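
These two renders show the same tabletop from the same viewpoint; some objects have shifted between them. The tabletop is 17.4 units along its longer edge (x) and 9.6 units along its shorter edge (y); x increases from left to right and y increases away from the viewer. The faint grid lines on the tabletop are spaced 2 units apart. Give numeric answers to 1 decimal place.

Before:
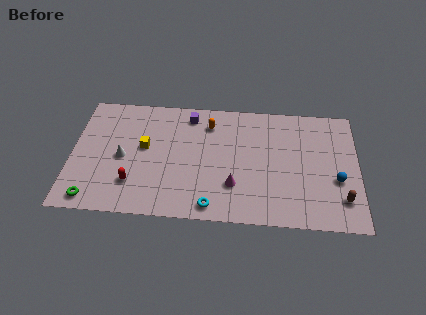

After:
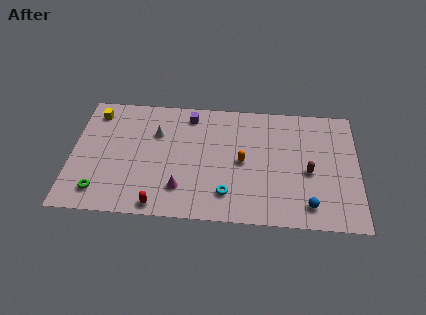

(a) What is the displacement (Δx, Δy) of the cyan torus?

(0.9, 1.0)

From the two frames, the cyan torus sits at roughly (8.6, 1.1) before and (9.5, 2.1) after.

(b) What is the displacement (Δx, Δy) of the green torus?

(0.4, 0.6)

From the two frames, the green torus sits at roughly (1.4, 1.1) before and (1.8, 1.7) after.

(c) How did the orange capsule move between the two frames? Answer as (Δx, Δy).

(2.1, -2.9)

From the two frames, the orange capsule sits at roughly (8.3, 7.6) before and (10.4, 4.7) after.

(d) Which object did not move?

the purple cube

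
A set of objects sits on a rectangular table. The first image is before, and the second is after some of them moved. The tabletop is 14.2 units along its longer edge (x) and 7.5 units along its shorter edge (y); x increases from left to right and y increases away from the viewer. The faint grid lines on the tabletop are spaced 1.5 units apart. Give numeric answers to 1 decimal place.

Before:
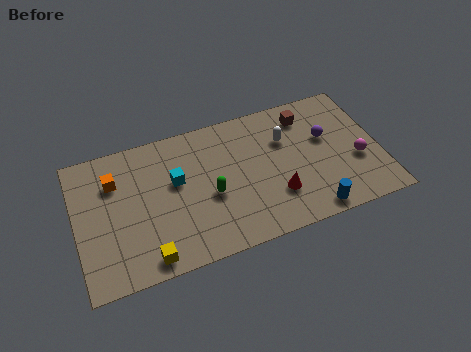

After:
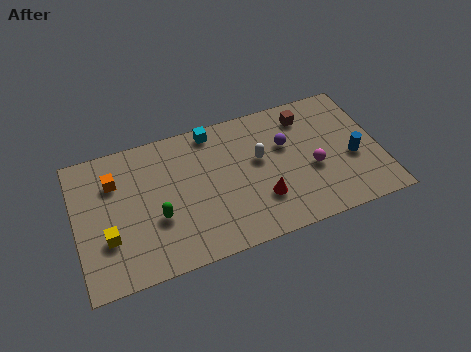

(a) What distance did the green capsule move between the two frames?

2.5

The green capsule moved from about (6.2, 3.2) to (3.7, 2.8), a distance of √(2.5² + 0.4²) ≈ 2.5.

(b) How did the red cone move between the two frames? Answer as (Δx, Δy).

(-0.7, 0.0)

The red cone started near (9.2, 2.2) and ended near (8.5, 2.2).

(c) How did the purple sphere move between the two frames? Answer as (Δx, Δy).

(-1.9, 0.2)

The purple sphere was at about (11.8, 4.6) and moved to about (9.9, 4.8).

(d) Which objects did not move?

the orange cube and the brown cube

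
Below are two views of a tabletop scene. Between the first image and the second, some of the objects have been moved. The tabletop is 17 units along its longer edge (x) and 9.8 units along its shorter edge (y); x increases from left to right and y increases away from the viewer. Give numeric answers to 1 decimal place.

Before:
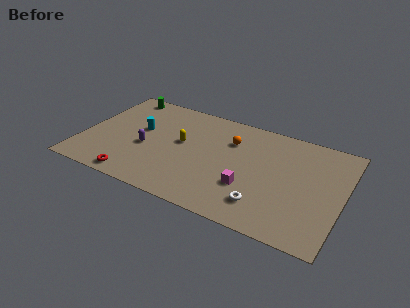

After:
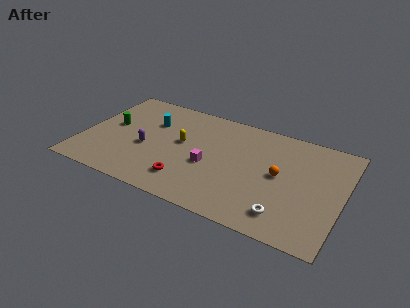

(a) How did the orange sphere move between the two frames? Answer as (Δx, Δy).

(3.4, -1.9)

The orange sphere started near (9.5, 7.0) and ended near (12.9, 5.1).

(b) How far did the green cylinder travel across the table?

3.4

From (1.9, 8.8) to (1.7, 5.4), the green cylinder covered √(0.2² + 3.4²) ≈ 3.4 units.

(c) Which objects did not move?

the yellow capsule and the purple capsule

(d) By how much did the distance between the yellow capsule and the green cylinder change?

-0.9

Before: roughly 5.6 units apart; after: 4.7. That's 0.9 units closer together.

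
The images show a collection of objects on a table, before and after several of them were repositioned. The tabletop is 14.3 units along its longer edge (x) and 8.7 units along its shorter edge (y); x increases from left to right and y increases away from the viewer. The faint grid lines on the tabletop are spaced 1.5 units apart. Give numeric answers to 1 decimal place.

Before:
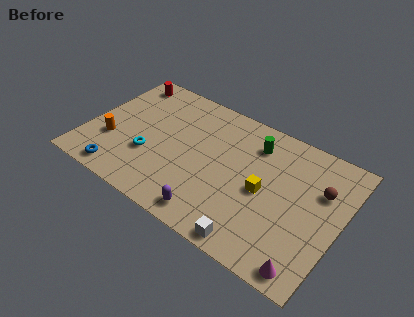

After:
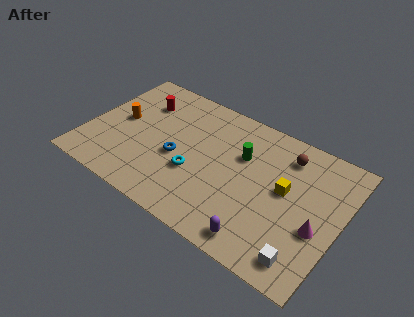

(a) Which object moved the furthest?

the blue torus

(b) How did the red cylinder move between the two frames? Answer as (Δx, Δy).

(1.3, -1.1)

The red cylinder started near (1.3, 7.5) and ended near (2.6, 6.4).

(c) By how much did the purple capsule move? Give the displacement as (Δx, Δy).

(2.7, 0.0)

The purple capsule was at about (7.7, 1.1) and moved to about (10.4, 1.1).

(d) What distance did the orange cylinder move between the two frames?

1.7

From (1.5, 2.9) to (1.7, 4.6), the orange cylinder covered √(0.2² + 1.7²) ≈ 1.7 units.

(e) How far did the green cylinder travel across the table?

1.2

The green cylinder was near (9.1, 6.8) before and (8.6, 5.7) after, so it travelled √(0.5² + 1.1²) ≈ 1.2 units.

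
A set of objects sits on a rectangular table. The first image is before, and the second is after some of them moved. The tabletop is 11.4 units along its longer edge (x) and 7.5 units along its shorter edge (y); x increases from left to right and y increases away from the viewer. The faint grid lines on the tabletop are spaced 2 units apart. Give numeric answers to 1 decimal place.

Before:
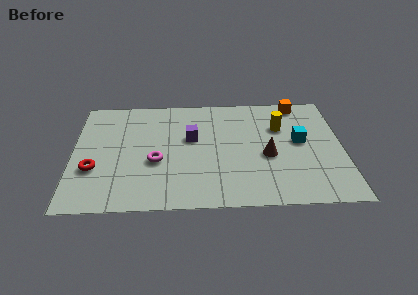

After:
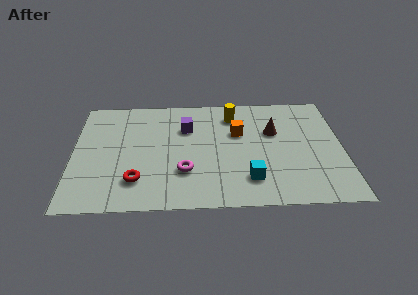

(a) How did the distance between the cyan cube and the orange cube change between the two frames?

+0.5

They were about 2.6 units apart before and 3.1 after — 0.5 units further apart.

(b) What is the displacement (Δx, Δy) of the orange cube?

(-2.6, -1.9)

From the two frames, the orange cube sits at roughly (9.6, 6.7) before and (7.0, 4.8) after.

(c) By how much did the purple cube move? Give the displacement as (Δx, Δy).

(-0.2, 0.7)

From the two frames, the purple cube sits at roughly (5.0, 4.5) before and (4.8, 5.2) after.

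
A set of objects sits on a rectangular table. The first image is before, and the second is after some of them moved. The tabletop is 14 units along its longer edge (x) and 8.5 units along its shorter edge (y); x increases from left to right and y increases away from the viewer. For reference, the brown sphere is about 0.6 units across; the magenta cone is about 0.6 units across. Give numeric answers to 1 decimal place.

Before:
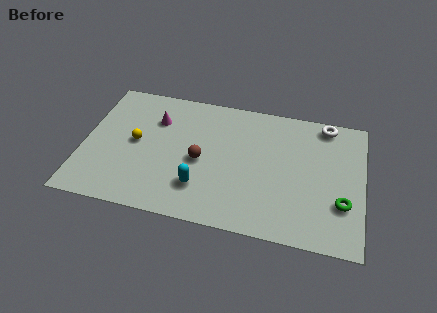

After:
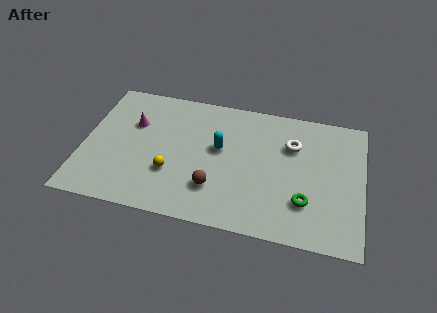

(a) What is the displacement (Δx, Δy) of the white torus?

(-1.6, -1.7)

The white torus started near (12.0, 7.6) and ended near (10.4, 5.9).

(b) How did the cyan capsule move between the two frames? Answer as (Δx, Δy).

(0.8, 2.7)

The cyan capsule was at about (6.0, 2.2) and moved to about (6.8, 4.9).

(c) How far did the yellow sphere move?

2.5

The yellow sphere moved from about (2.6, 4.4) to (4.5, 2.8), a distance of √(1.9² + 1.6²) ≈ 2.5.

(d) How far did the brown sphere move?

1.8

The brown sphere moved from about (5.9, 3.9) to (6.7, 2.3), a distance of √(0.8² + 1.6²) ≈ 1.8.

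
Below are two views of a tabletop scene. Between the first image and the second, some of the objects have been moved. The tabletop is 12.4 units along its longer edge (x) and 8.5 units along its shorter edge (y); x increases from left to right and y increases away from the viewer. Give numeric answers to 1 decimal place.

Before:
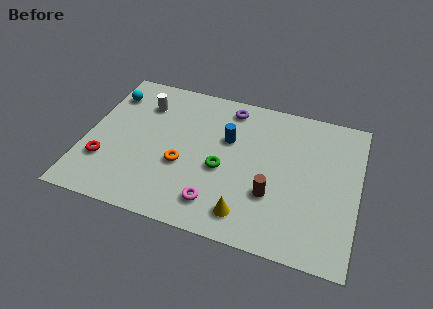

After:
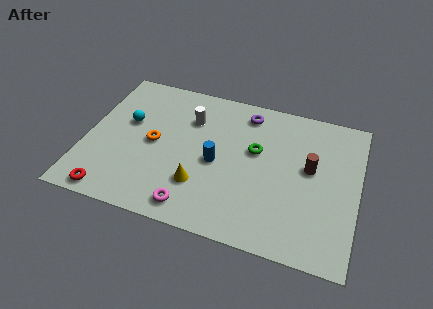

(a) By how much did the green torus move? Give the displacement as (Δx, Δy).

(1.4, 1.5)

The green torus started near (6.3, 3.6) and ended near (7.7, 5.1).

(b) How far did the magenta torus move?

1.1

The magenta torus was near (6.2, 1.6) before and (5.2, 1.1) after, so it travelled √(1.0² + 0.5²) ≈ 1.1 units.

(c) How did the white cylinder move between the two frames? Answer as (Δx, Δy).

(2.2, -0.3)

The white cylinder was at about (2.4, 6.4) and moved to about (4.6, 6.1).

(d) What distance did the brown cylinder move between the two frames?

2.6

The brown cylinder moved from about (8.6, 2.8) to (10.2, 4.8), a distance of √(1.6² + 2.0²) ≈ 2.6.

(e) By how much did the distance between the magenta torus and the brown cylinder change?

+3.5

The distance was about 2.7 in the first image and 6.2 in the second, so they moved 3.5 units further apart.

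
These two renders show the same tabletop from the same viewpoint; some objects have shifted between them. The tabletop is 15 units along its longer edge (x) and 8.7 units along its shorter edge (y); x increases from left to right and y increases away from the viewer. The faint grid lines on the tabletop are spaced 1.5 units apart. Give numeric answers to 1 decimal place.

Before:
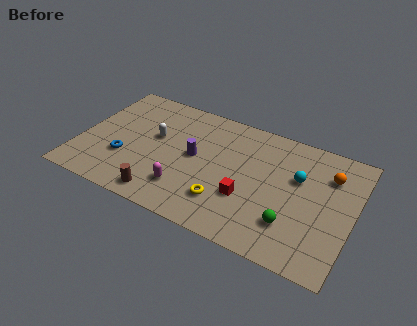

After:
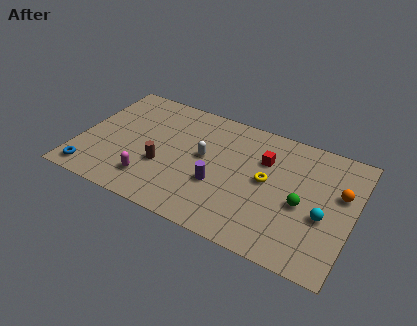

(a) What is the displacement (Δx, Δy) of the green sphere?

(0.4, 1.5)

The green sphere was at about (11.9, 2.3) and moved to about (12.3, 3.8).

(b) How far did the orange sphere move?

1.2

The orange sphere moved from about (13.5, 6.4) to (14.2, 5.4), a distance of √(0.7² + 1.0²) ≈ 1.2.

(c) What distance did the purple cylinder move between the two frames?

2.1

From (6.3, 4.6) to (7.8, 3.2), the purple cylinder covered √(1.5² + 1.4²) ≈ 2.1 units.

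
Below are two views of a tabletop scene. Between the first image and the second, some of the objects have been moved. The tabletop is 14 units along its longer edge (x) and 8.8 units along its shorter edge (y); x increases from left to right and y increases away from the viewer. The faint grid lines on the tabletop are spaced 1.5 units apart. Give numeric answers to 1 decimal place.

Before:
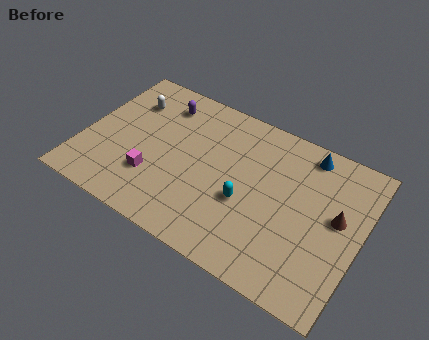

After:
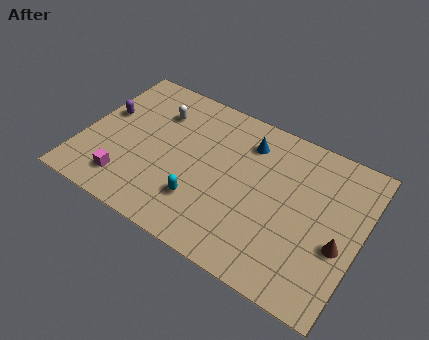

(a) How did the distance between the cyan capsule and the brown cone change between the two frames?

+2.3

They were about 4.6 units apart before and 6.9 after — 2.3 units further apart.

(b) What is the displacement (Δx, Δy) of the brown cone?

(0.3, -1.4)

The brown cone started near (12.8, 4.9) and ended near (13.1, 3.5).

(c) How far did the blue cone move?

3.0

The blue cone was near (10.9, 7.7) before and (8.0, 6.9) after, so it travelled √(2.9² + 0.8²) ≈ 3.0 units.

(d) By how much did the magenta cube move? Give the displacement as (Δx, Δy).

(-1.2, -0.9)

From the two frames, the magenta cube sits at roughly (3.8, 2.6) before and (2.6, 1.7) after.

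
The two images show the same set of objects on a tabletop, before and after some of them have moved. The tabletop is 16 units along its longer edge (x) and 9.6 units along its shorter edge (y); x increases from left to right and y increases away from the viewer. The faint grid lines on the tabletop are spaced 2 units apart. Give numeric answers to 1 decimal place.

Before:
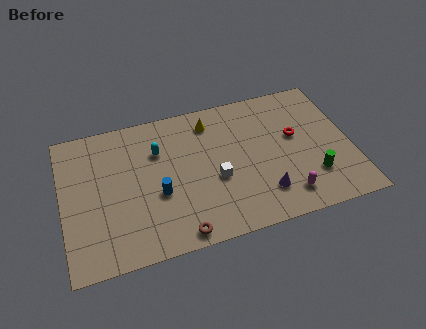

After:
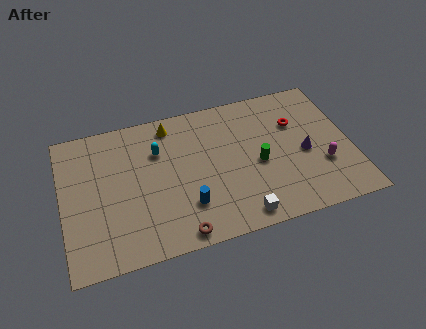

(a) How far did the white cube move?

3.0

The white cube moved from about (8.4, 3.9) to (9.5, 1.1), a distance of √(1.1² + 2.8²) ≈ 3.0.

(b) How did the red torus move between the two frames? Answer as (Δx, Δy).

(0.1, 0.9)

The red torus was at about (13.0, 5.6) and moved to about (13.1, 6.5).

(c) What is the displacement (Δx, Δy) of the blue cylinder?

(1.5, -1.2)

From the two frames, the blue cylinder sits at roughly (5.2, 3.8) before and (6.7, 2.6) after.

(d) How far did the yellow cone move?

2.2

The yellow cone moved from about (8.4, 7.9) to (6.2, 8.3), a distance of √(2.2² + 0.4²) ≈ 2.2.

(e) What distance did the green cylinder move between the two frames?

3.4

The green cylinder was near (13.7, 2.6) before and (10.8, 4.3) after, so it travelled √(2.9² + 1.7²) ≈ 3.4 units.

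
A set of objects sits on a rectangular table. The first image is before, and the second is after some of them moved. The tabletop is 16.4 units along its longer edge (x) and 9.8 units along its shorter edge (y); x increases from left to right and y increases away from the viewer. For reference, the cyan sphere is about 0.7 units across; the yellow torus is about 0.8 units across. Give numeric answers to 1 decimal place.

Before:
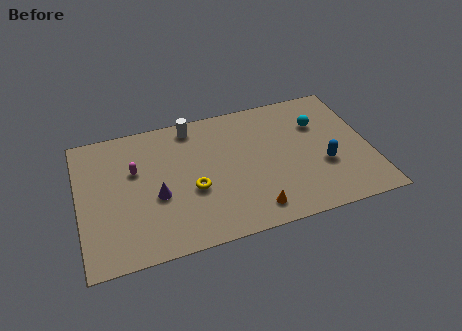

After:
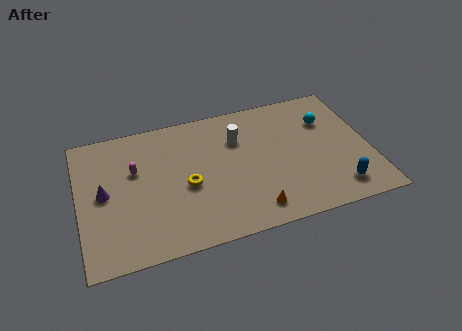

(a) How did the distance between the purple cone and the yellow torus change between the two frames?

+2.7

Before: roughly 2.0 units apart; after: 4.7. That's 2.7 units further apart.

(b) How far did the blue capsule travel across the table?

2.0

The blue capsule was near (13.7, 3.6) before and (14.3, 1.7) after, so it travelled √(0.6² + 1.9²) ≈ 2.0 units.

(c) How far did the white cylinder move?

3.0

From (6.6, 8.6) to (9.1, 6.9), the white cylinder covered √(2.5² + 1.7²) ≈ 3.0 units.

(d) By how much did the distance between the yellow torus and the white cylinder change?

-0.7

The distance was about 4.7 in the first image and 4.0 in the second, so they moved 0.7 units closer together.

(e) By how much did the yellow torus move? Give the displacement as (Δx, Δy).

(-0.3, 0.4)

From the two frames, the yellow torus sits at roughly (6.3, 3.9) before and (6.0, 4.3) after.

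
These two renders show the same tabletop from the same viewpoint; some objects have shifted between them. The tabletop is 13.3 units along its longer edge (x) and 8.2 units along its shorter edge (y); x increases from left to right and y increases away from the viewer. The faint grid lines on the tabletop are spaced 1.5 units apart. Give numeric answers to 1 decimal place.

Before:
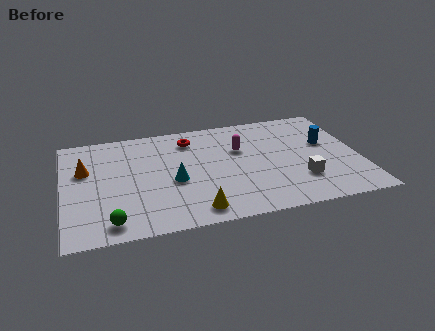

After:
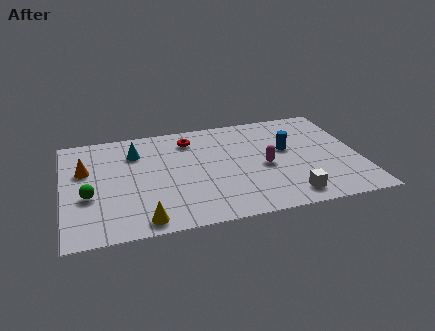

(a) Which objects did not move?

the red torus and the orange cone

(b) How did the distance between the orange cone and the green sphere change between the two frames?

-2.2

Before: roughly 4.2 units apart; after: 2.0. That's 2.2 units closer together.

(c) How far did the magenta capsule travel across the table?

1.9

The magenta capsule moved from about (8.0, 5.3) to (9.0, 3.7), a distance of √(1.0² + 1.6²) ≈ 1.9.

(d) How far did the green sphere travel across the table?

2.3

The green sphere was near (2.0, 1.1) before and (1.1, 3.2) after, so it travelled √(0.9² + 2.1²) ≈ 2.3 units.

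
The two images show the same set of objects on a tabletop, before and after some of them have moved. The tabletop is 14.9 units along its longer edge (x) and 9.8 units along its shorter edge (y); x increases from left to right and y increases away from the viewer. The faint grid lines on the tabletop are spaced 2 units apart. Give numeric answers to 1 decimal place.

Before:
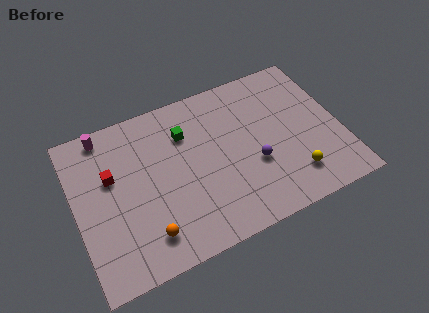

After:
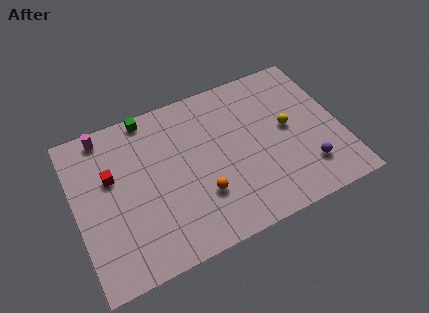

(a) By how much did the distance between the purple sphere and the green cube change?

+5.7

Before: roughly 4.9 units apart; after: 10.6. That's 5.7 units further apart.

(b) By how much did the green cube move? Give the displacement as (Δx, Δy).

(-1.9, 1.9)

The green cube started near (6.4, 7.1) and ended near (4.5, 9.0).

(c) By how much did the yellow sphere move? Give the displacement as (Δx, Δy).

(0.1, 3.1)

The yellow sphere was at about (11.9, 2.1) and moved to about (12.0, 5.2).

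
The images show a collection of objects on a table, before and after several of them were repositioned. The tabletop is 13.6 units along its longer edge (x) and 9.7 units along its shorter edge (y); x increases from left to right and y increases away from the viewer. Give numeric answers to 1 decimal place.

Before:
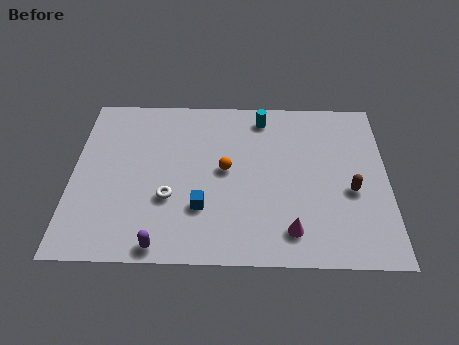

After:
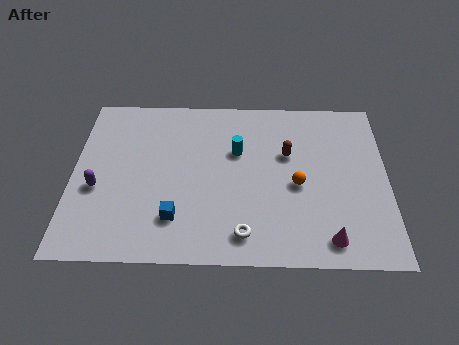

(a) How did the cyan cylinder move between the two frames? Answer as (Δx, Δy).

(-1.1, -2.1)

The cyan cylinder was at about (8.2, 8.3) and moved to about (7.1, 6.2).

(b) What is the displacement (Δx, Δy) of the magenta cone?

(1.6, -0.4)

The magenta cone was at about (9.4, 1.7) and moved to about (11.0, 1.3).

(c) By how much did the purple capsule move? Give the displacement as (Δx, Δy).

(-2.8, 3.1)

From the two frames, the purple capsule sits at roughly (3.9, 0.8) before and (1.1, 3.9) after.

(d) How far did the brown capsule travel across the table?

3.4

The brown capsule was near (12.0, 4.0) before and (9.3, 6.1) after, so it travelled √(2.7² + 2.1²) ≈ 3.4 units.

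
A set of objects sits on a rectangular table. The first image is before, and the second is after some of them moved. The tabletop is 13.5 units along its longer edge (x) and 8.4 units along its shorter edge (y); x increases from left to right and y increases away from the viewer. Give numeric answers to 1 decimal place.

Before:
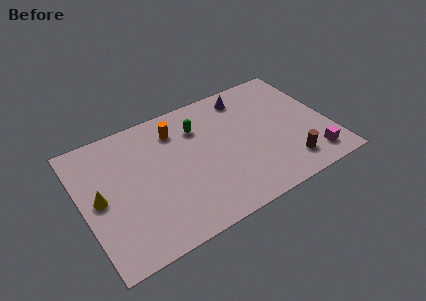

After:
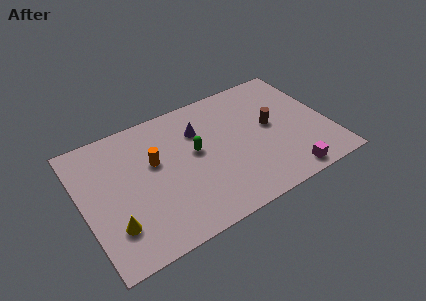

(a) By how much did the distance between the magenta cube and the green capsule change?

-1.5

They were about 7.4 units apart before and 5.9 after — 1.5 units closer together.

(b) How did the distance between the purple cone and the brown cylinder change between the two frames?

-1.6

They were about 5.7 units apart before and 4.1 after — 1.6 units closer together.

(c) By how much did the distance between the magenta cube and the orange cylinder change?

-0.7

Before: roughly 8.6 units apart; after: 7.9. That's 0.7 units closer together.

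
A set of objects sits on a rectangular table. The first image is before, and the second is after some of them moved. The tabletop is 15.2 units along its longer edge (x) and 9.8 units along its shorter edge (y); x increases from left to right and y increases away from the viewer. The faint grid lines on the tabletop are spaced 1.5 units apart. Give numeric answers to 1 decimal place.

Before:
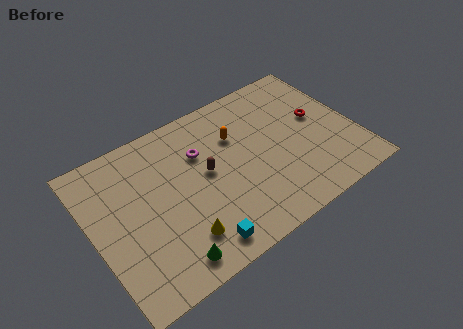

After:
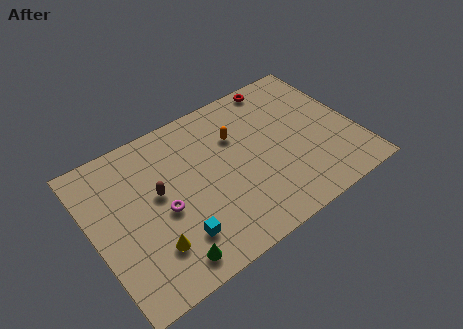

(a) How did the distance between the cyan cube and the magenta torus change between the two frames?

-3.5

Before: roughly 5.5 units apart; after: 2.0. That's 3.5 units closer together.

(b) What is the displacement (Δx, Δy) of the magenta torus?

(-2.6, -2.4)

From the two frames, the magenta torus sits at roughly (6.5, 6.7) before and (3.9, 4.3) after.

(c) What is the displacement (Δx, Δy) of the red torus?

(-1.7, 3.4)

The red torus was at about (13.3, 5.5) and moved to about (11.6, 8.9).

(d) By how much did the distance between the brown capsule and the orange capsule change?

+2.5

They were about 2.4 units apart before and 4.9 after — 2.5 units further apart.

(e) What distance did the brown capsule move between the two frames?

2.8

The brown capsule moved from about (6.6, 5.3) to (3.8, 5.5), a distance of √(2.8² + 0.2²) ≈ 2.8.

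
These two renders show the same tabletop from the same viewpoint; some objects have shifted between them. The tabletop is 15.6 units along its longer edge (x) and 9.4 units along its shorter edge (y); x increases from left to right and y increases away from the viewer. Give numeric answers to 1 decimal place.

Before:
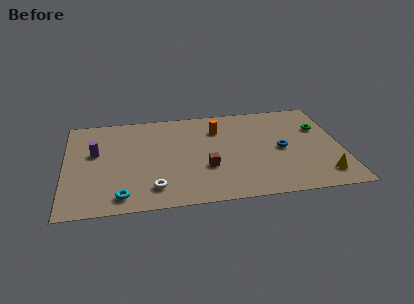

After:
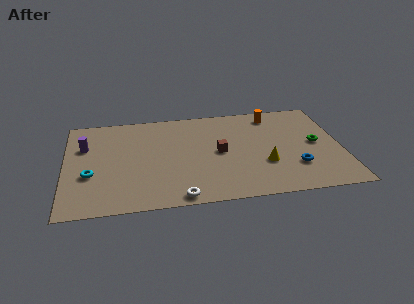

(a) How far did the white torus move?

1.7

The white torus was near (4.9, 1.8) before and (6.3, 0.8) after, so it travelled √(1.4² + 1.0²) ≈ 1.7 units.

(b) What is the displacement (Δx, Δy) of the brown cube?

(0.8, 1.4)

From the two frames, the brown cube sits at roughly (7.9, 3.3) before and (8.7, 4.7) after.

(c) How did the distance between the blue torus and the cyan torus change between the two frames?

+1.9

Before: roughly 9.6 units apart; after: 11.5. That's 1.9 units further apart.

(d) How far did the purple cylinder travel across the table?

0.9

The purple cylinder was near (1.7, 5.6) before and (1.1, 6.3) after, so it travelled √(0.6² + 0.7²) ≈ 0.9 units.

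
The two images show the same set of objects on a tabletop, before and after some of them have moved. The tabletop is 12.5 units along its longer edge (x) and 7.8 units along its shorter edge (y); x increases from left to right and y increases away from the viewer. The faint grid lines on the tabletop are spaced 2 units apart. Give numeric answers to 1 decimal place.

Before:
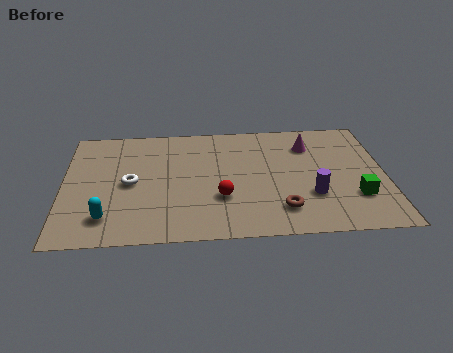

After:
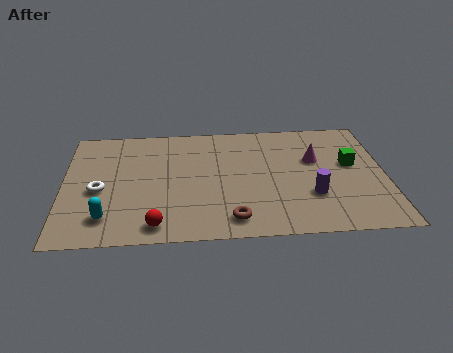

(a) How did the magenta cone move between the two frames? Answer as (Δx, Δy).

(0.2, -1.0)

The magenta cone was at about (9.6, 5.9) and moved to about (9.8, 4.9).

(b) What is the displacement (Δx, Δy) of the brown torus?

(-1.9, -0.5)

The brown torus started near (8.4, 1.7) and ended near (6.5, 1.2).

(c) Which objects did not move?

the cyan capsule and the purple cylinder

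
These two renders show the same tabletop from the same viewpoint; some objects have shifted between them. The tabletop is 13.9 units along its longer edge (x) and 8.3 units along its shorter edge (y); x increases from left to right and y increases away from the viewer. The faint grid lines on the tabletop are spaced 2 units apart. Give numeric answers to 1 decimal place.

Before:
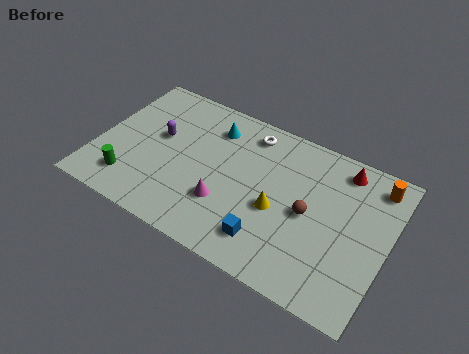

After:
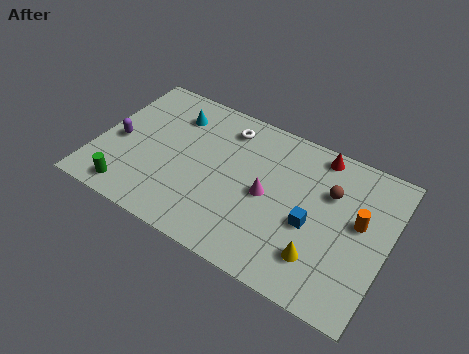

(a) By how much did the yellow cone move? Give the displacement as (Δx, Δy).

(2.2, -1.5)

The yellow cone was at about (8.8, 3.5) and moved to about (11.0, 2.0).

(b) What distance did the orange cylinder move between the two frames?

2.4

The orange cylinder was near (13.0, 7.0) before and (12.5, 4.7) after, so it travelled √(0.5² + 2.3²) ≈ 2.4 units.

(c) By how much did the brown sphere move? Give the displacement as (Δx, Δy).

(0.8, 1.6)

The brown sphere was at about (10.2, 4.0) and moved to about (11.0, 5.6).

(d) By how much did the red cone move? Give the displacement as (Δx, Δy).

(-1.2, 0.3)

From the two frames, the red cone sits at roughly (11.4, 7.1) before and (10.2, 7.4) after.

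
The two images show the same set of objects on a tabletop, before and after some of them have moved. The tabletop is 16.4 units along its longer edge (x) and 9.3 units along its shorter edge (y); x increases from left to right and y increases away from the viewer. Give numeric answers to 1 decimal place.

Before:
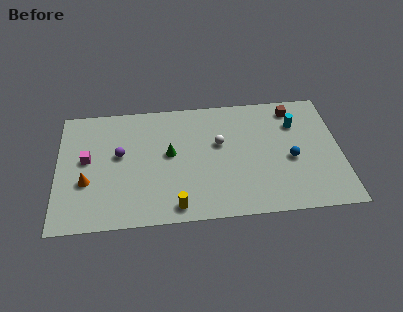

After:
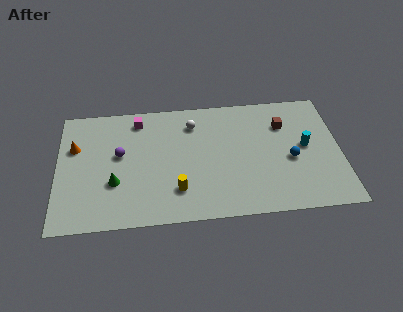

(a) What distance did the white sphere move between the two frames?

2.3

The white sphere was near (9.4, 5.6) before and (7.9, 7.3) after, so it travelled √(1.5² + 1.7²) ≈ 2.3 units.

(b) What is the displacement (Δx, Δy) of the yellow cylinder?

(0.1, 1.2)

The yellow cylinder was at about (6.8, 1.1) and moved to about (6.9, 2.3).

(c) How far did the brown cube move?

1.3

From (13.8, 7.9) to (13.2, 6.7), the brown cube covered √(0.6² + 1.2²) ≈ 1.3 units.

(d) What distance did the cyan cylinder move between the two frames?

1.9

The cyan cylinder was near (13.9, 6.7) before and (14.4, 4.9) after, so it travelled √(0.5² + 1.8²) ≈ 1.9 units.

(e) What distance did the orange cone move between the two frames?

2.8

The orange cone was near (1.7, 3.4) before and (1.0, 6.1) after, so it travelled √(0.7² + 2.7²) ≈ 2.8 units.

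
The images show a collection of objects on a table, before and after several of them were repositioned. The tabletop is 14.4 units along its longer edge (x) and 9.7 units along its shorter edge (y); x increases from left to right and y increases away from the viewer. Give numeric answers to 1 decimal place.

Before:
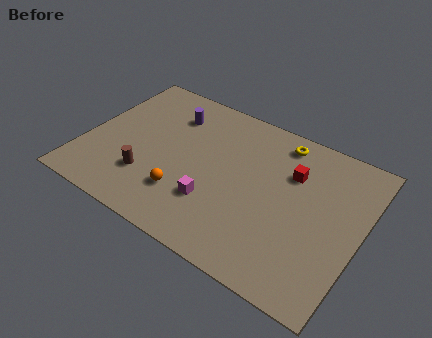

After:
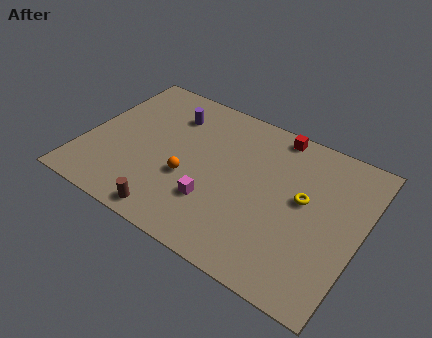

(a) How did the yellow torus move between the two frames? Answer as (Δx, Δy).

(1.7, -3.0)

The yellow torus started near (9.7, 8.4) and ended near (11.4, 5.4).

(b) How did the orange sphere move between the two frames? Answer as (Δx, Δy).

(0.0, 1.1)

From the two frames, the orange sphere sits at roughly (5.6, 2.6) before and (5.6, 3.7) after.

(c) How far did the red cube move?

2.4

From (10.6, 6.7) to (9.4, 8.8), the red cube covered √(1.2² + 2.1²) ≈ 2.4 units.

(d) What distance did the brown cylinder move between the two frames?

2.3

The brown cylinder moved from about (3.6, 2.7) to (5.2, 1.0), a distance of √(1.6² + 1.7²) ≈ 2.3.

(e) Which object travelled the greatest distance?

the yellow torus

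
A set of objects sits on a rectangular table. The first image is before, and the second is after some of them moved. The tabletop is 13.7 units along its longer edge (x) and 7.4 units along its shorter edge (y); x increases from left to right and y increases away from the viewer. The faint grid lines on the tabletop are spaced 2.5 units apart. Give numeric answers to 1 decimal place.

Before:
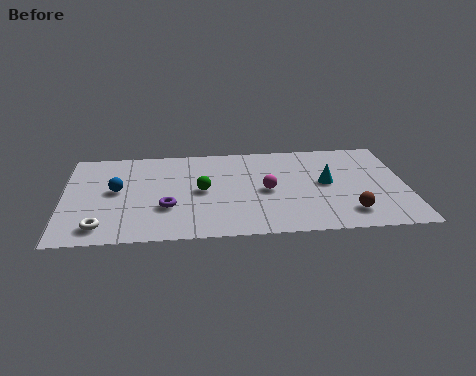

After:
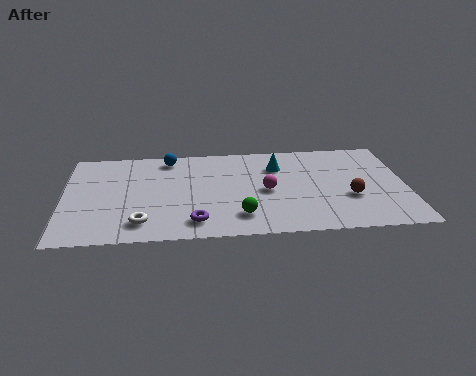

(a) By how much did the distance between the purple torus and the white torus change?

-0.8

The distance was about 2.9 in the first image and 2.1 in the second, so they moved 0.8 units closer together.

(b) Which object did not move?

the magenta sphere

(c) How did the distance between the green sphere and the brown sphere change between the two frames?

-1.7

They were about 6.2 units apart before and 4.5 after — 1.7 units closer together.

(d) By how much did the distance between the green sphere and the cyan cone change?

-0.9

They were about 5.0 units apart before and 4.1 after — 0.9 units closer together.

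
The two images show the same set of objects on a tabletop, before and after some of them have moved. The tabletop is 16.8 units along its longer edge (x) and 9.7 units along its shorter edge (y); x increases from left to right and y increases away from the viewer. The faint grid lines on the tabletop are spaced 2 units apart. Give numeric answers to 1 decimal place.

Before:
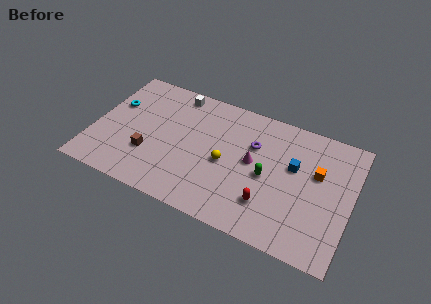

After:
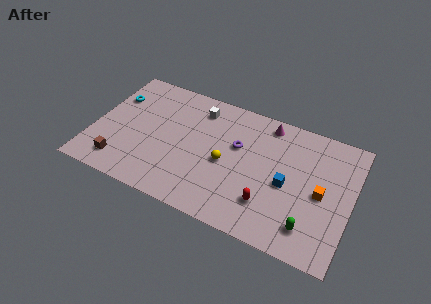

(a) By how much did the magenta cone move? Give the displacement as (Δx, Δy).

(0.6, 3.3)

The magenta cone started near (10.4, 5.2) and ended near (11.0, 8.5).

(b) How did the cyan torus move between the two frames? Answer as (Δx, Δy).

(-0.1, 0.6)

The cyan torus started near (1.1, 6.2) and ended near (1.0, 6.8).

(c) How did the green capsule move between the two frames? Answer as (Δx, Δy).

(3.0, -2.6)

The green capsule started near (11.4, 4.5) and ended near (14.4, 1.9).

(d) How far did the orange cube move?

1.5

The orange cube moved from about (14.5, 6.0) to (14.9, 4.6), a distance of √(0.4² + 1.4²) ≈ 1.5.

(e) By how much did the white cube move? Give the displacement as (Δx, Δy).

(1.6, -0.7)

The white cube was at about (4.9, 8.6) and moved to about (6.5, 7.9).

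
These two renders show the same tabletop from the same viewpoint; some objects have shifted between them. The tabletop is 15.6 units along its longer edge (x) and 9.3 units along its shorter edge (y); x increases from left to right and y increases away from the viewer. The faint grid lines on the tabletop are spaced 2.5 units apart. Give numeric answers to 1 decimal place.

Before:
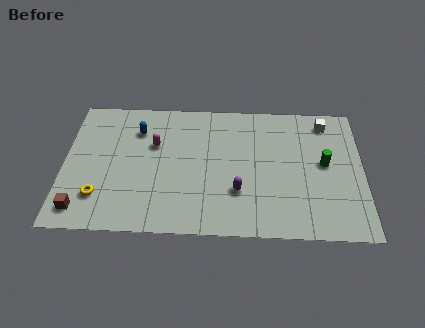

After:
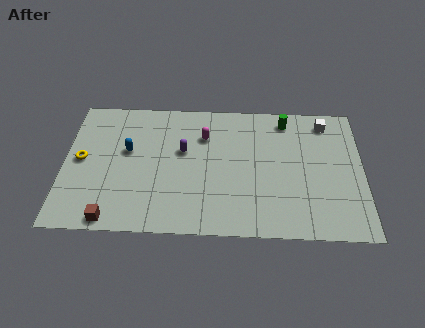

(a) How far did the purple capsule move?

4.0

From (9.1, 2.9) to (6.2, 5.6), the purple capsule covered √(2.9² + 2.7²) ≈ 4.0 units.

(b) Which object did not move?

the white cube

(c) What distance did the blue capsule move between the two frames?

1.6

From (3.8, 7.0) to (3.3, 5.5), the blue capsule covered √(0.5² + 1.5²) ≈ 1.6 units.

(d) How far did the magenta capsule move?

2.7

The magenta capsule moved from about (4.7, 6.0) to (7.3, 6.7), a distance of √(2.6² + 0.7²) ≈ 2.7.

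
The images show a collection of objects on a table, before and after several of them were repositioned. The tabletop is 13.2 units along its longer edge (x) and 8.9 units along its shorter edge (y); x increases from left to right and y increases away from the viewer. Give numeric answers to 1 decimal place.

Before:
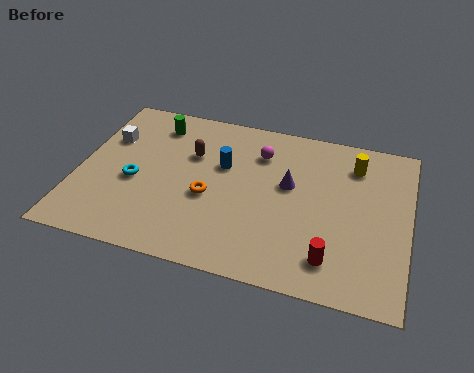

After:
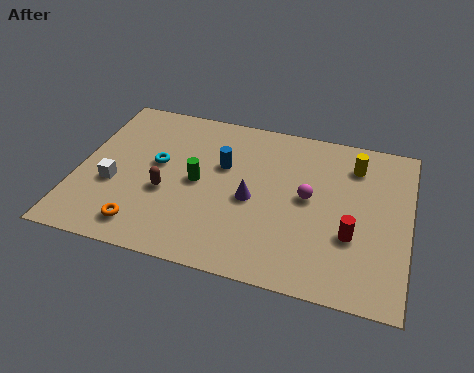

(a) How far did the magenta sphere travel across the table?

2.9

The magenta sphere was near (7.1, 6.7) before and (9.2, 4.7) after, so it travelled √(2.1² + 2.0²) ≈ 2.9 units.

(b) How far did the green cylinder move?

3.5

The green cylinder was near (2.8, 7.3) before and (4.8, 4.4) after, so it travelled √(2.0² + 2.9²) ≈ 3.5 units.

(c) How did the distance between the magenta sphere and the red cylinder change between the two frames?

-3.5

The distance was about 5.9 in the first image and 2.4 in the second, so they moved 3.5 units closer together.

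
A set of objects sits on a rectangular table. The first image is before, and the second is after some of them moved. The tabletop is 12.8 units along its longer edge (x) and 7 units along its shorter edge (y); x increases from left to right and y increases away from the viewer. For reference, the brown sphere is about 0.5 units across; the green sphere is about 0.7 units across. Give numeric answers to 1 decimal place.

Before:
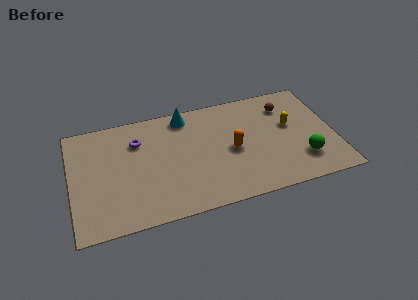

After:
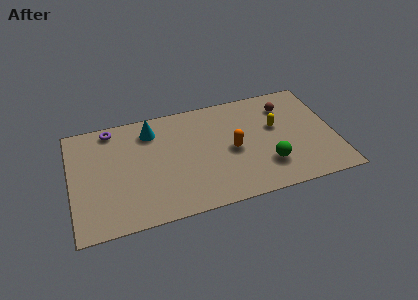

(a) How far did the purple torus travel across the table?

1.6

The purple torus was near (3.3, 5.1) before and (2.1, 6.2) after, so it travelled √(1.2² + 1.1²) ≈ 1.6 units.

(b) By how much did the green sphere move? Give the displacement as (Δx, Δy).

(-1.7, 0.1)

The green sphere started near (11.1, 1.8) and ended near (9.4, 1.9).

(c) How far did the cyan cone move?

1.8

The cyan cone was near (5.7, 6.1) before and (4.0, 5.6) after, so it travelled √(1.7² + 0.5²) ≈ 1.8 units.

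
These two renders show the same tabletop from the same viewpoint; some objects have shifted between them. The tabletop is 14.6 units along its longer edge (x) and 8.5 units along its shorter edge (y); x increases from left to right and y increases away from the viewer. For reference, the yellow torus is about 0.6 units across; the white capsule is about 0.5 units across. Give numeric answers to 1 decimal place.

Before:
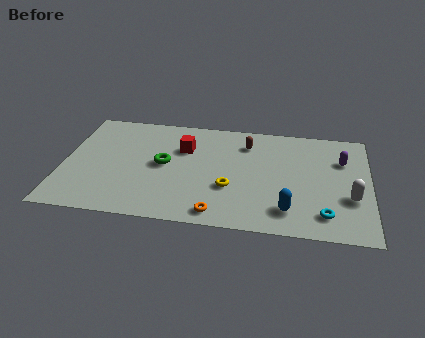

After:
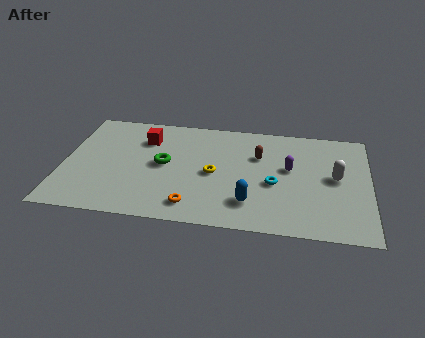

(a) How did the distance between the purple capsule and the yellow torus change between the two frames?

-2.3

They were about 6.0 units apart before and 3.7 after — 2.3 units closer together.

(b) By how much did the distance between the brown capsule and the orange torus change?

-0.5

Before: roughly 5.7 units apart; after: 5.2. That's 0.5 units closer together.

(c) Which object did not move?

the green torus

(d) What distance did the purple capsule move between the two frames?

2.7

From (13.3, 5.9) to (10.8, 4.9), the purple capsule covered √(2.5² + 1.0²) ≈ 2.7 units.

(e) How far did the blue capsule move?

1.8

From (10.8, 1.7) to (9.0, 2.0), the blue capsule covered √(1.8² + 0.3²) ≈ 1.8 units.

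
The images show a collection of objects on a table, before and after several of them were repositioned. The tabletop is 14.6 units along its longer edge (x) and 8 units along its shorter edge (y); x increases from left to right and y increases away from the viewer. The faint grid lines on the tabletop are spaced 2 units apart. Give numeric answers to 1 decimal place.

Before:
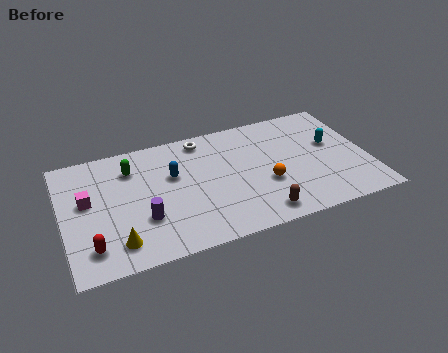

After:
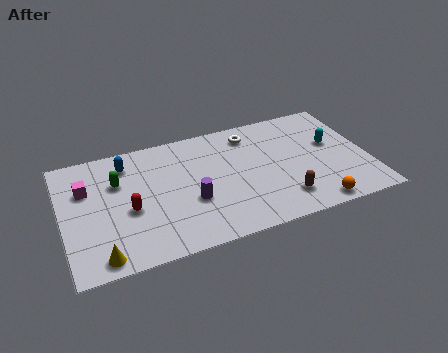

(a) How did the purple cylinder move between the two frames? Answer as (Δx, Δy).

(2.3, 0.4)

From the two frames, the purple cylinder sits at roughly (3.7, 2.6) before and (6.0, 3.0) after.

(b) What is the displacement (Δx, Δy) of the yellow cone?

(-0.8, -0.6)

From the two frames, the yellow cone sits at roughly (2.4, 1.5) before and (1.6, 0.9) after.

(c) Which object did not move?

the cyan capsule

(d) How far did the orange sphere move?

3.0

The orange sphere was near (9.6, 3.0) before and (11.7, 0.8) after, so it travelled √(2.1² + 2.2²) ≈ 3.0 units.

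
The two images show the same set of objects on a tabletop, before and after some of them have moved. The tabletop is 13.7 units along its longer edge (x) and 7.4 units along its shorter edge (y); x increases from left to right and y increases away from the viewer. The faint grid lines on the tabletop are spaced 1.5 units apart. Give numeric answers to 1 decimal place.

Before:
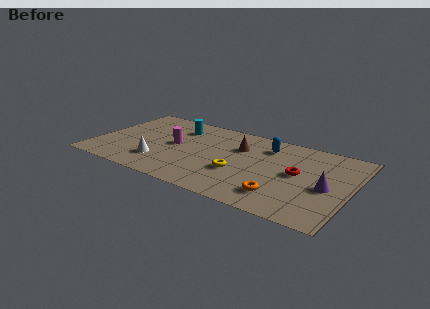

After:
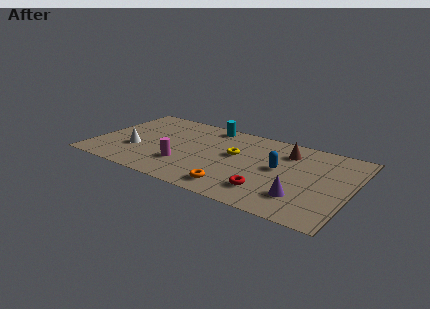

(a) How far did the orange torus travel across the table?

2.4

From (10.3, 1.6) to (7.9, 1.2), the orange torus covered √(2.4² + 0.4²) ≈ 2.4 units.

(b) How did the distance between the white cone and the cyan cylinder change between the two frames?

+1.4

The distance was about 3.8 in the first image and 5.2 in the second, so they moved 1.4 units further apart.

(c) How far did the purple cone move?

1.8

From (12.5, 3.3) to (11.3, 1.9), the purple cone covered √(1.2² + 1.4²) ≈ 1.8 units.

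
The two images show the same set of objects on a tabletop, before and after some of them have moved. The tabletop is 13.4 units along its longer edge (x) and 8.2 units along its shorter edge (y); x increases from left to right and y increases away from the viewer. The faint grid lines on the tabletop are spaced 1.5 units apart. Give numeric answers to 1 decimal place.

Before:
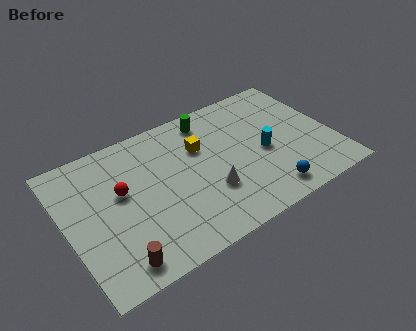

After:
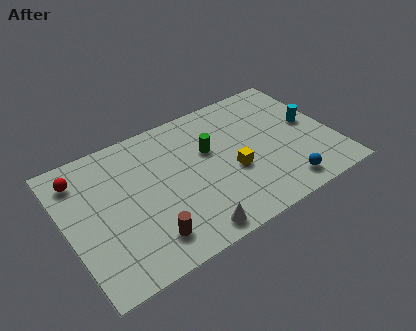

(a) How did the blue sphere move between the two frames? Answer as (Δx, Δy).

(0.8, 0.0)

The blue sphere was at about (9.6, 1.2) and moved to about (10.4, 1.2).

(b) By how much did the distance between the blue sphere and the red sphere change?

+3.1

The distance was about 7.7 in the first image and 10.8 in the second, so they moved 3.1 units further apart.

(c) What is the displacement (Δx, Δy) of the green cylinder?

(-0.3, -1.9)

The green cylinder was at about (7.6, 7.0) and moved to about (7.3, 5.1).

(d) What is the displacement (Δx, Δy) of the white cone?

(-1.3, -1.8)

The white cone was at about (6.9, 2.7) and moved to about (5.6, 0.9).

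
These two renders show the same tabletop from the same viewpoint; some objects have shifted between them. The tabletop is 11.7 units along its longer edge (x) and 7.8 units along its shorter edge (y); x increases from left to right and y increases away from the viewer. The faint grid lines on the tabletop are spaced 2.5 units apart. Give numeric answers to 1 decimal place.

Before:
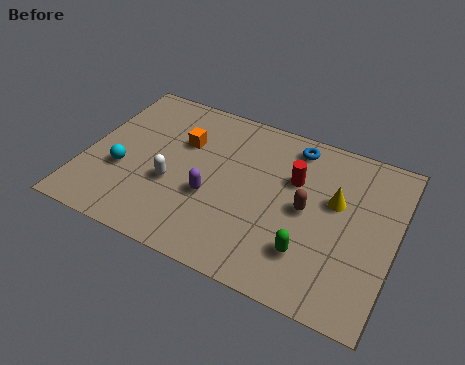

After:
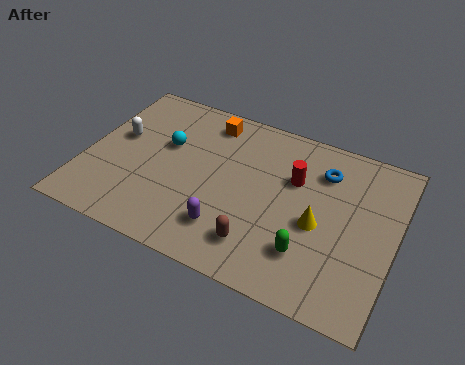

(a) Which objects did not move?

the red cylinder and the green capsule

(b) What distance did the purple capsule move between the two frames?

1.4

The purple capsule moved from about (4.9, 3.0) to (5.7, 1.8), a distance of √(0.8² + 1.2²) ≈ 1.4.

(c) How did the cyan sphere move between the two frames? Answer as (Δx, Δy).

(1.4, 1.9)

The cyan sphere was at about (1.5, 2.9) and moved to about (2.9, 4.8).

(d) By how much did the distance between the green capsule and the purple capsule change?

-0.9

Before: roughly 3.9 units apart; after: 3.0. That's 0.9 units closer together.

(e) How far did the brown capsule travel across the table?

2.7

From (8.4, 3.9) to (6.9, 1.6), the brown capsule covered √(1.5² + 2.3²) ≈ 2.7 units.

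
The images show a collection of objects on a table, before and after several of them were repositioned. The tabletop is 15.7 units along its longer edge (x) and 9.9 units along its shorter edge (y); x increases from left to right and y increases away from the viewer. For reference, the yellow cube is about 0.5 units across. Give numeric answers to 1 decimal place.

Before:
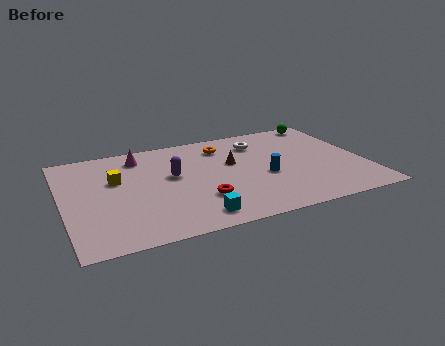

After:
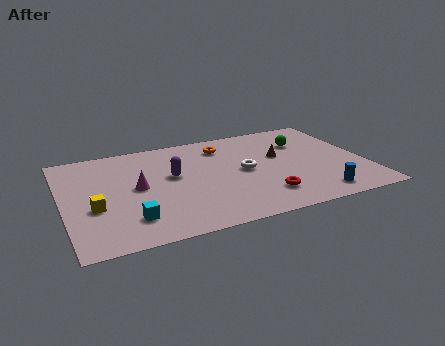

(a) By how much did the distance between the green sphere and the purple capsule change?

-2.0

The distance was about 9.2 in the first image and 7.2 in the second, so they moved 2.0 units closer together.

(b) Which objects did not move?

the orange torus and the purple capsule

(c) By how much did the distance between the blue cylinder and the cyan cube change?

+4.8

Before: roughly 4.8 units apart; after: 9.6. That's 4.8 units further apart.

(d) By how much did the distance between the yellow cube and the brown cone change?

+4.0

They were about 6.1 units apart before and 10.1 after — 4.0 units further apart.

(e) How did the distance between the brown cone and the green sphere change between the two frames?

-4.4

Before: roughly 6.2 units apart; after: 1.8. That's 4.4 units closer together.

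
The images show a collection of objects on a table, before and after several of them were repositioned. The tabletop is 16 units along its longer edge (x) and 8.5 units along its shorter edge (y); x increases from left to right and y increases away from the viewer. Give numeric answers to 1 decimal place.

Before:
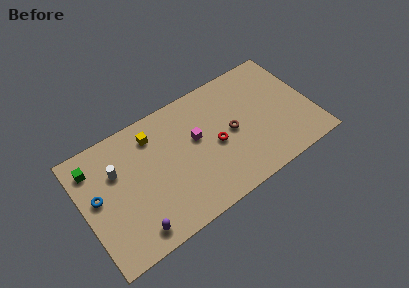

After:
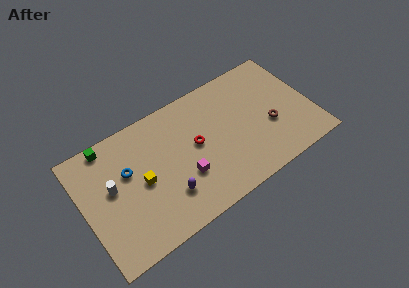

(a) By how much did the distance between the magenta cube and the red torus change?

+0.4

They were about 1.6 units apart before and 2.0 after — 0.4 units further apart.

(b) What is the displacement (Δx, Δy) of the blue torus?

(2.2, 0.6)

The blue torus was at about (1.0, 4.7) and moved to about (3.2, 5.3).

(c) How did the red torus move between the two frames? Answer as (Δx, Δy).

(-1.3, 0.7)

The red torus started near (9.2, 3.9) and ended near (7.9, 4.6).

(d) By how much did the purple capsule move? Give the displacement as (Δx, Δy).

(2.5, 1.1)

The purple capsule started near (3.0, 1.2) and ended near (5.5, 2.3).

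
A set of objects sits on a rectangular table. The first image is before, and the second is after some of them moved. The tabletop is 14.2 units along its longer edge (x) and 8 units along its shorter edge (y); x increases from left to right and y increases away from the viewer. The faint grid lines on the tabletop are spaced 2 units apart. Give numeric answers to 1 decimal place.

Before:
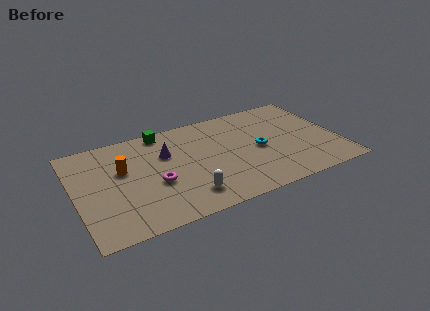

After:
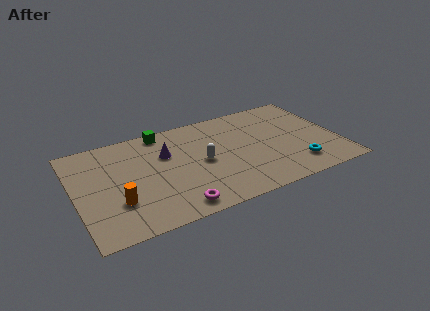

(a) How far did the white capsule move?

2.5

From (5.7, 1.6) to (6.8, 3.9), the white capsule covered √(1.1² + 2.3²) ≈ 2.5 units.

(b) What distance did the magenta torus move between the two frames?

2.3

From (4.2, 3.2) to (5.0, 1.0), the magenta torus covered √(0.8² + 2.2²) ≈ 2.3 units.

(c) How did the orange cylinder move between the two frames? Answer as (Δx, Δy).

(-0.5, -2.4)

From the two frames, the orange cylinder sits at roughly (2.6, 4.9) before and (2.1, 2.5) after.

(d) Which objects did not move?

the green cube and the purple cone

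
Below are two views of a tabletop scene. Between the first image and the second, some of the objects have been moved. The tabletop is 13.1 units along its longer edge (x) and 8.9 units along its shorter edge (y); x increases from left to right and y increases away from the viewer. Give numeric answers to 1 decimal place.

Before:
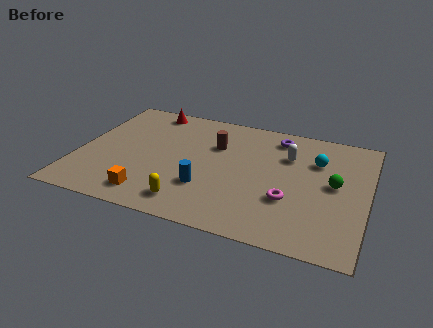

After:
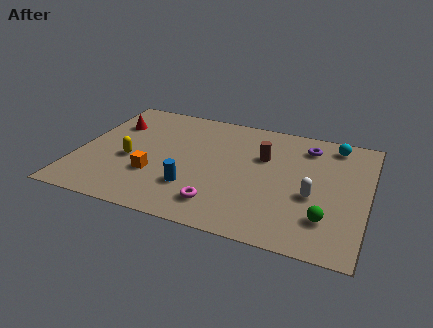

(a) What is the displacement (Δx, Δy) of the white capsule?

(1.3, -2.6)

From the two frames, the white capsule sits at roughly (9.4, 6.2) before and (10.7, 3.6) after.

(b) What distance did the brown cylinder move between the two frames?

2.2

The brown cylinder moved from about (6.1, 6.0) to (8.3, 5.8), a distance of √(2.2² + 0.2²) ≈ 2.2.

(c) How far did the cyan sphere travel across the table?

1.7

The cyan sphere moved from about (10.7, 6.2) to (11.4, 7.7), a distance of √(0.7² + 1.5²) ≈ 1.7.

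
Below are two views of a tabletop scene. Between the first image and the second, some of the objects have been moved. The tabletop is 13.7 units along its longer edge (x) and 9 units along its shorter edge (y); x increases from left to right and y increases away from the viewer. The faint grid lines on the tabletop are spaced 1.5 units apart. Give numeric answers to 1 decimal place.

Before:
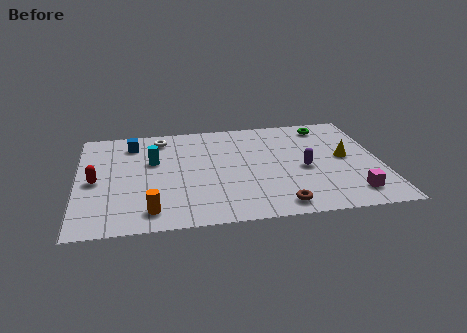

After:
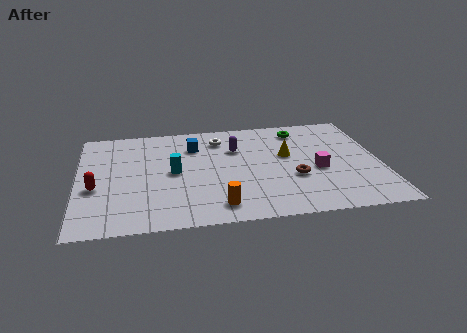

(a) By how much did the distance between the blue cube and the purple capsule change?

-6.4

Before: roughly 8.4 units apart; after: 2.0. That's 6.4 units closer together.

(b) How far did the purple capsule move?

3.7

From (10.2, 4.0) to (7.2, 6.2), the purple capsule covered √(3.0² + 2.2²) ≈ 3.7 units.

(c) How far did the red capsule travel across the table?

0.6

From (0.8, 4.2) to (0.8, 3.6), the red capsule covered √(0.0² + 0.6²) ≈ 0.6 units.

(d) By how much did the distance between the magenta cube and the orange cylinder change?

-3.8

They were about 9.0 units apart before and 5.2 after — 3.8 units closer together.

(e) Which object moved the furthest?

the purple capsule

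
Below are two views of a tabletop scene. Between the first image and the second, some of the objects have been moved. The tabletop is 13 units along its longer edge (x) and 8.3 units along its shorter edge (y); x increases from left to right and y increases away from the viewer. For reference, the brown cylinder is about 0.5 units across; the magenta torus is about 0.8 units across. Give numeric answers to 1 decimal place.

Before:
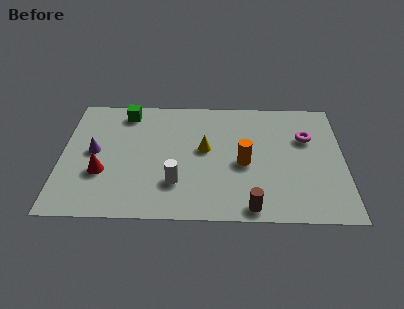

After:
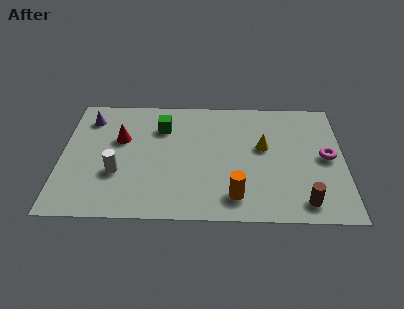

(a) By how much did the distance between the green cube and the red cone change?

-2.2

They were about 4.3 units apart before and 2.1 after — 2.2 units closer together.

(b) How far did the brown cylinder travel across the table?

2.4

From (8.7, 0.8) to (11.1, 1.2), the brown cylinder covered √(2.4² + 0.4²) ≈ 2.4 units.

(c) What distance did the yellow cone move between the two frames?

2.7

The yellow cone was near (6.6, 4.6) before and (9.3, 4.8) after, so it travelled √(2.7² + 0.2²) ≈ 2.7 units.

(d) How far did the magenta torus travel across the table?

1.6

The magenta torus was near (11.3, 5.5) before and (12.2, 4.2) after, so it travelled √(0.9² + 1.3²) ≈ 1.6 units.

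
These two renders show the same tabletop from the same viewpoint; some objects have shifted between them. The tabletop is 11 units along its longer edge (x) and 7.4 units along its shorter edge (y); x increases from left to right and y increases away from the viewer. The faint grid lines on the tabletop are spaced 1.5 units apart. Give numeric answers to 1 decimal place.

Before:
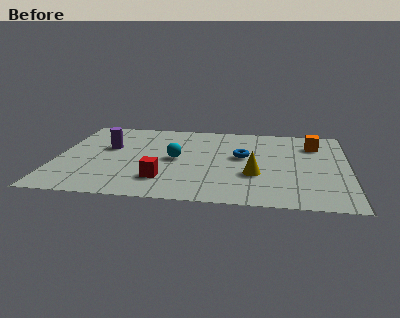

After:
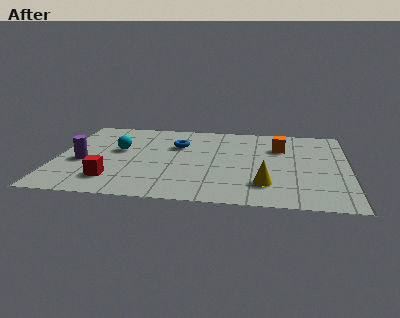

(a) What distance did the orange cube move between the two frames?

1.4

The orange cube moved from about (9.7, 5.6) to (8.4, 5.2), a distance of √(1.3² + 0.4²) ≈ 1.4.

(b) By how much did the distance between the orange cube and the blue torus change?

+0.9

The distance was about 3.0 in the first image and 3.9 in the second, so they moved 0.9 units further apart.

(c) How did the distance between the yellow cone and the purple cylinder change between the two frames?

+1.1

Before: roughly 5.9 units apart; after: 7.0. That's 1.1 units further apart.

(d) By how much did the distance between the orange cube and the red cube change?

+0.4

Before: roughly 6.8 units apart; after: 7.2. That's 0.4 units further apart.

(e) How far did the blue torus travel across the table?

2.6

From (7.0, 4.2) to (4.5, 5.0), the blue torus covered √(2.5² + 0.8²) ≈ 2.6 units.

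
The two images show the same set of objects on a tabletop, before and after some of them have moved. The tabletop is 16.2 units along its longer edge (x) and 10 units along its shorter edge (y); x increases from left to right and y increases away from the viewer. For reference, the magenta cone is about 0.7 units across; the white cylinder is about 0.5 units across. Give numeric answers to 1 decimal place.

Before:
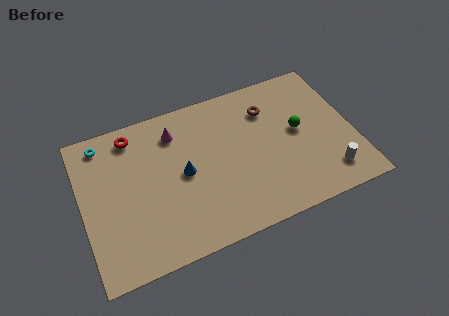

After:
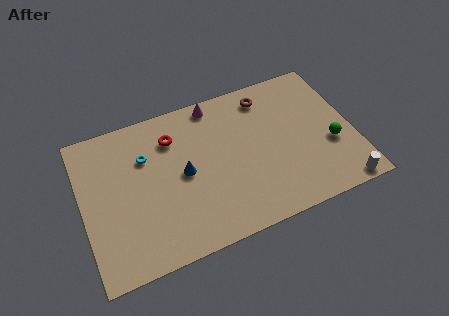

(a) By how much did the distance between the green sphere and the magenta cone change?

+0.7

They were about 7.6 units apart before and 8.3 after — 0.7 units further apart.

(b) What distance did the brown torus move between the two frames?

0.9

The brown torus moved from about (11.4, 7.5) to (11.4, 8.4), a distance of √(0.0² + 0.9²) ≈ 0.9.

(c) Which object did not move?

the blue cone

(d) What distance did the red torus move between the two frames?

2.5

The red torus was near (3.3, 8.6) before and (5.6, 7.6) after, so it travelled √(2.3² + 1.0²) ≈ 2.5 units.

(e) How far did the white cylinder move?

1.3

The white cylinder moved from about (14.4, 1.9) to (15.0, 0.8), a distance of √(0.6² + 1.1²) ≈ 1.3.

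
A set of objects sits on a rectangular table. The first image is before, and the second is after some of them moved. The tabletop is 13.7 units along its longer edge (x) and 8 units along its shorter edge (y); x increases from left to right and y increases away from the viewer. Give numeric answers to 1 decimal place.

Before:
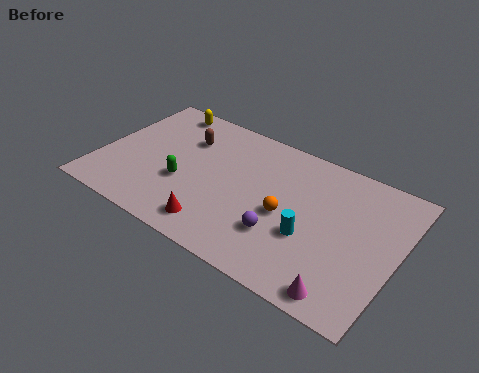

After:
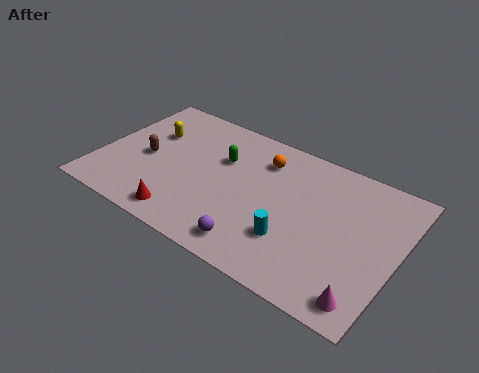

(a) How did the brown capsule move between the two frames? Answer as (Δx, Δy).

(-1.5, -2.0)

The brown capsule started near (3.6, 5.7) and ended near (2.1, 3.7).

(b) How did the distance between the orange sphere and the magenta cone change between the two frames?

+3.4

Before: roughly 4.1 units apart; after: 7.5. That's 3.4 units further apart.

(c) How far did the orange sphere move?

3.0

From (8.7, 3.6) to (7.2, 6.2), the orange sphere covered √(1.5² + 2.6²) ≈ 3.0 units.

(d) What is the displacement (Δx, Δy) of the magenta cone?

(0.9, 0.2)

From the two frames, the magenta cone sits at roughly (11.8, 0.9) before and (12.7, 1.1) after.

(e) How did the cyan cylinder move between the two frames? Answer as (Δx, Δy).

(-0.7, -0.6)

The cyan cylinder started near (9.9, 3.0) and ended near (9.2, 2.4).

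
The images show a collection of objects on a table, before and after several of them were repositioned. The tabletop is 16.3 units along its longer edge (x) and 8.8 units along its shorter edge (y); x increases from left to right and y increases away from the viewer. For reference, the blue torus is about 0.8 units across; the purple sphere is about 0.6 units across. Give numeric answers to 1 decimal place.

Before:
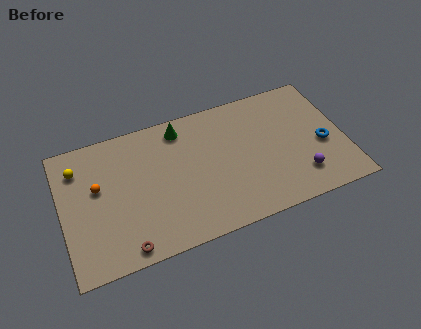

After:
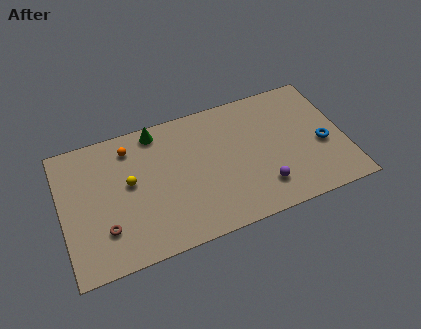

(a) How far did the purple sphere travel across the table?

2.2

The purple sphere was near (13.5, 2.0) before and (11.3, 2.0) after, so it travelled √(2.2² + 0.0²) ≈ 2.2 units.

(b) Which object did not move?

the blue torus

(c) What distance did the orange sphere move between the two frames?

2.8

From (2.1, 5.2) to (4.1, 7.2), the orange sphere covered √(2.0² + 2.0²) ≈ 2.8 units.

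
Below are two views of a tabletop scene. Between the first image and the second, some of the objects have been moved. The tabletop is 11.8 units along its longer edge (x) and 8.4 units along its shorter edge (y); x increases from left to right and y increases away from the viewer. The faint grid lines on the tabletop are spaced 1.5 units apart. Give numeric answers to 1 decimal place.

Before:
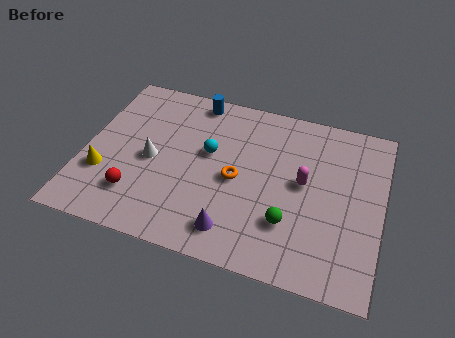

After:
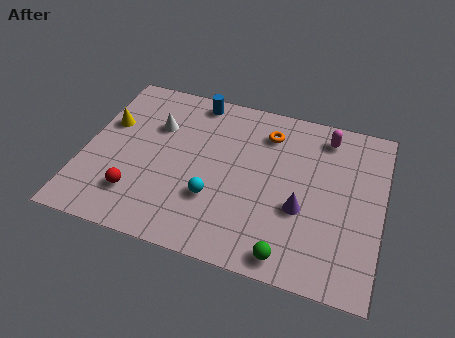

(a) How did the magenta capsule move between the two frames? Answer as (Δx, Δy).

(0.7, 2.6)

The magenta capsule was at about (8.7, 4.5) and moved to about (9.4, 7.1).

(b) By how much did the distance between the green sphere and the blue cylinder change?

+1.3

They were about 6.6 units apart before and 7.9 after — 1.3 units further apart.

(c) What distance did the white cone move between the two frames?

1.8

From (2.7, 3.9) to (2.7, 5.7), the white cone covered √(0.0² + 1.8²) ≈ 1.8 units.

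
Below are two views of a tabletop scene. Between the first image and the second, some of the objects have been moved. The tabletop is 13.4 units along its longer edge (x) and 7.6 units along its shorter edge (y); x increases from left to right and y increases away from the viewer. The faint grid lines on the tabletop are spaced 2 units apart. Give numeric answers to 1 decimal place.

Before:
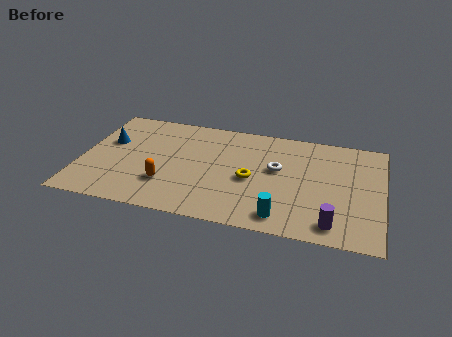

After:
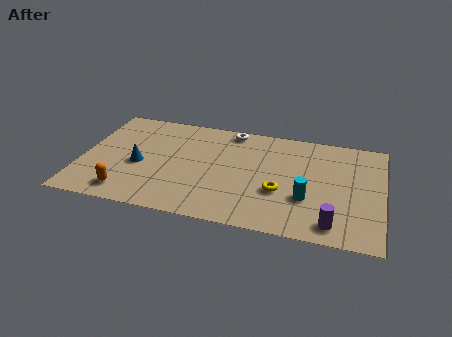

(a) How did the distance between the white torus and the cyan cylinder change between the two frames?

+2.2

Before: roughly 3.3 units apart; after: 5.5. That's 2.2 units further apart.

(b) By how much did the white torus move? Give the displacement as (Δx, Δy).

(-2.2, 2.4)

From the two frames, the white torus sits at roughly (8.7, 4.4) before and (6.5, 6.8) after.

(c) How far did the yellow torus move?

1.4

The yellow torus was near (7.6, 3.4) before and (8.9, 2.8) after, so it travelled √(1.3² + 0.6²) ≈ 1.4 units.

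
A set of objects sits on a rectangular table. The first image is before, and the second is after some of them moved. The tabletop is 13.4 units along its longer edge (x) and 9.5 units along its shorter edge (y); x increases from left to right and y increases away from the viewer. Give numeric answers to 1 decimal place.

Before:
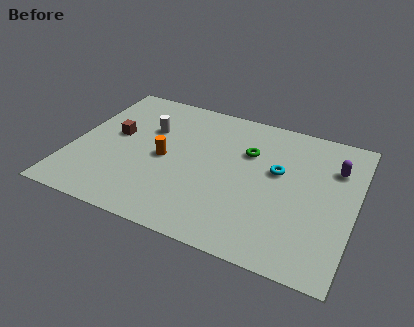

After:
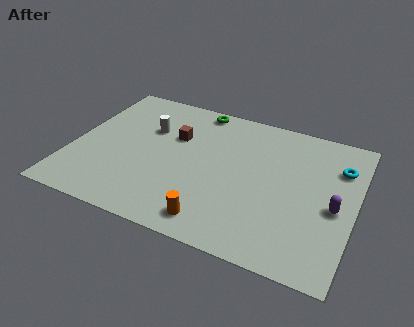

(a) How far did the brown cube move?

2.9

From (1.9, 5.3) to (4.7, 6.2), the brown cube covered √(2.8² + 0.9²) ≈ 2.9 units.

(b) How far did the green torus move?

3.5

The green torus moved from about (8.2, 6.4) to (5.5, 8.6), a distance of √(2.7² + 2.2²) ≈ 3.5.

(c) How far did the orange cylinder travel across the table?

4.3

From (4.4, 4.5) to (7.2, 1.3), the orange cylinder covered √(2.8² + 3.2²) ≈ 4.3 units.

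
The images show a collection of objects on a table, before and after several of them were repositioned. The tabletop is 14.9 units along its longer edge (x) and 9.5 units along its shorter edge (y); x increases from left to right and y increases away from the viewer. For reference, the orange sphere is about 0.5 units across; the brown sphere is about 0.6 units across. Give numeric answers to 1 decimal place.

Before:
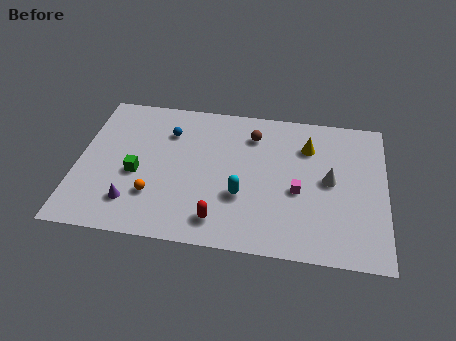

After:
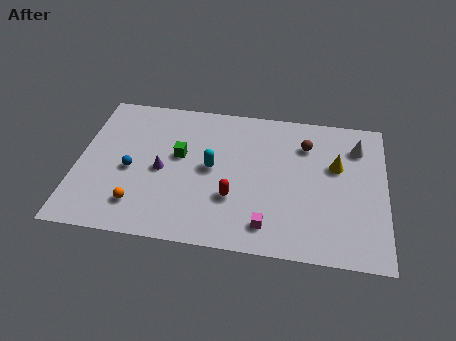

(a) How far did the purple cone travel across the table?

2.6

The purple cone was near (2.8, 2.1) before and (4.1, 4.4) after, so it travelled √(1.3² + 2.3²) ≈ 2.6 units.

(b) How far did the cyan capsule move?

2.2

The cyan capsule moved from about (8.0, 3.3) to (6.5, 4.9), a distance of √(1.5² + 1.6²) ≈ 2.2.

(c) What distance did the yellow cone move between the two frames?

1.8

The yellow cone moved from about (11.1, 7.0) to (12.5, 5.9), a distance of √(1.4² + 1.1²) ≈ 1.8.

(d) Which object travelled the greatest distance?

the blue sphere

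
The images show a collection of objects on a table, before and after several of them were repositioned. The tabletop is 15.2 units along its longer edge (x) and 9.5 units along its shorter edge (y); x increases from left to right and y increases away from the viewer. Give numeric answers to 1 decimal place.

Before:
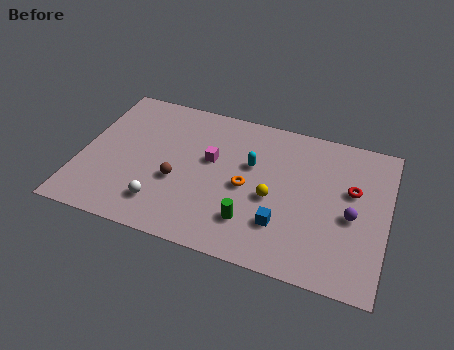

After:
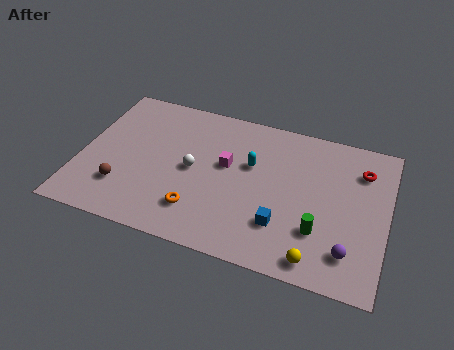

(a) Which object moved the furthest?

the yellow sphere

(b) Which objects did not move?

the cyan capsule and the blue cube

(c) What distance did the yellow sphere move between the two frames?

3.8

The yellow sphere moved from about (9.6, 4.1) to (12.0, 1.1), a distance of √(2.4² + 3.0²) ≈ 3.8.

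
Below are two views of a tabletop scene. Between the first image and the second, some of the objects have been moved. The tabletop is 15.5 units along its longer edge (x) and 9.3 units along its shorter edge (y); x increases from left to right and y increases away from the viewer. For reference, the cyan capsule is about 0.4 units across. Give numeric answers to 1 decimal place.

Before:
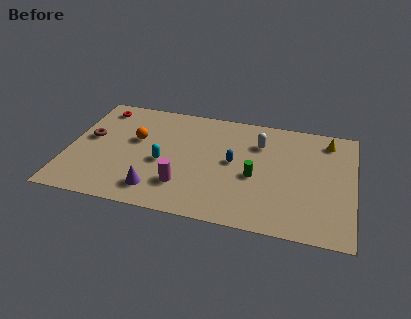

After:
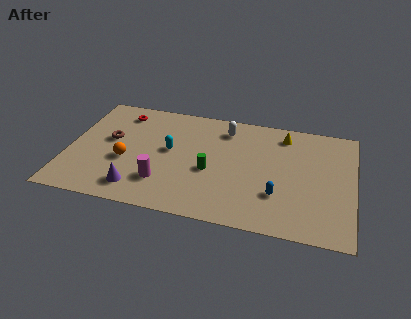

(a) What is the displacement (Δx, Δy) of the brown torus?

(1.1, 0.1)

The brown torus started near (1.1, 5.2) and ended near (2.2, 5.3).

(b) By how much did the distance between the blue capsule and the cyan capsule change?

+2.5

They were about 3.9 units apart before and 6.4 after — 2.5 units further apart.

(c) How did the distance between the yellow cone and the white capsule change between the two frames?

-0.6

They were about 3.8 units apart before and 3.2 after — 0.6 units closer together.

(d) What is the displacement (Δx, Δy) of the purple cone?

(-1.0, -0.1)

The purple cone was at about (5.0, 1.7) and moved to about (4.0, 1.6).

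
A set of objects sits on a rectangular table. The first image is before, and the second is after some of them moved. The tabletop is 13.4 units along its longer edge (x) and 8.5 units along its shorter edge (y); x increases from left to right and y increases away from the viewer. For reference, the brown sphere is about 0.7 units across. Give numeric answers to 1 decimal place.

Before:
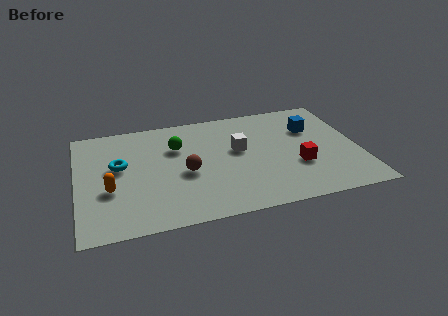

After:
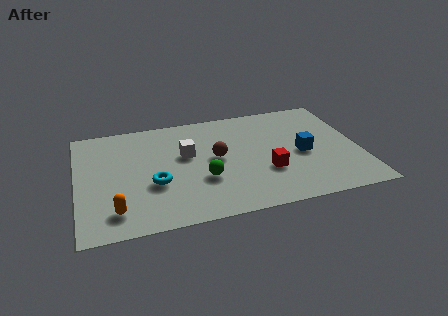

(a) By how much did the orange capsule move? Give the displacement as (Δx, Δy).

(0.2, -1.6)

The orange capsule was at about (1.5, 3.2) and moved to about (1.7, 1.6).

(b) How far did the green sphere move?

3.0

From (4.8, 5.8) to (5.9, 3.0), the green sphere covered √(1.1² + 2.8²) ≈ 3.0 units.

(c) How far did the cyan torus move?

2.3

From (2.0, 4.9) to (3.6, 3.2), the cyan torus covered √(1.6² + 1.7²) ≈ 2.3 units.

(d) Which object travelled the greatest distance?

the green sphere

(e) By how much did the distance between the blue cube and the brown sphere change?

-2.4

The distance was about 6.5 in the first image and 4.1 in the second, so they moved 2.4 units closer together.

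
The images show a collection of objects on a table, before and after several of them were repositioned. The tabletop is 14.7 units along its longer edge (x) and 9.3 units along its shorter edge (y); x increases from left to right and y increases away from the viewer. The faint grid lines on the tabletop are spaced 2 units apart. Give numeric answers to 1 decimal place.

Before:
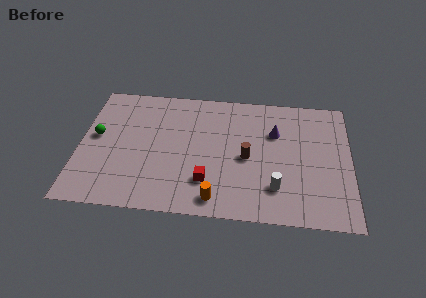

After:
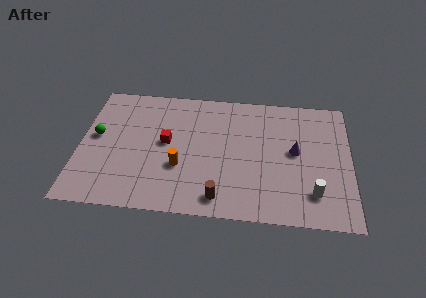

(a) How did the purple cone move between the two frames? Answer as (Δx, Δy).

(1.1, -1.3)

From the two frames, the purple cone sits at roughly (10.6, 6.3) before and (11.7, 5.0) after.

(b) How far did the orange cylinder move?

2.9

From (7.5, 1.2) to (5.5, 3.3), the orange cylinder covered √(2.0² + 2.1²) ≈ 2.9 units.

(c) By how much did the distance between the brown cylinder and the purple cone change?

+2.9

They were about 2.5 units apart before and 5.4 after — 2.9 units further apart.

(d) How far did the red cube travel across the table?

3.5

From (7.0, 2.4) to (4.7, 5.0), the red cube covered √(2.3² + 2.6²) ≈ 3.5 units.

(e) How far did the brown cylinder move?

3.3

From (9.1, 4.3) to (7.7, 1.3), the brown cylinder covered √(1.4² + 3.0²) ≈ 3.3 units.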